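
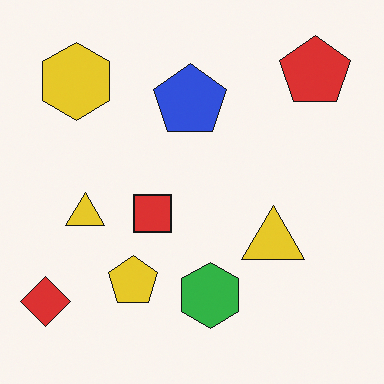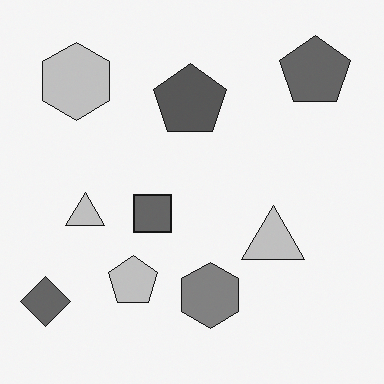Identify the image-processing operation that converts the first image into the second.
The second image is the first converted to grayscale.

All color is removed — every shape is now a shade of grey.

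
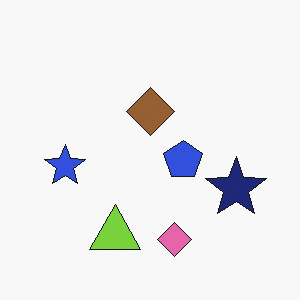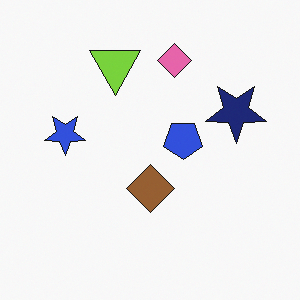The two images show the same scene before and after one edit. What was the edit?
This is the original image flipped vertically (top ↔ bottom).

The pink diamond is in the bottom of the first image and the top of the second — shapes on opposite sides of the horizontal midline have swapped in a mirror flip.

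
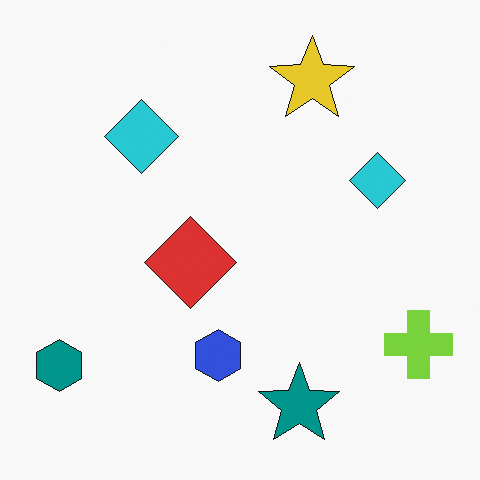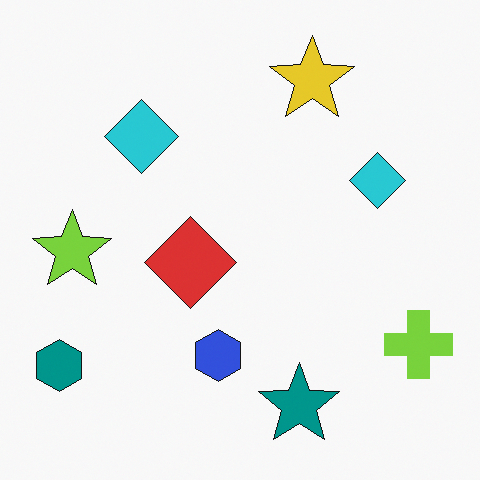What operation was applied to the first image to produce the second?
The image was overlaid with an additional lime star.

A lime star appears in the second image that is absent from the first.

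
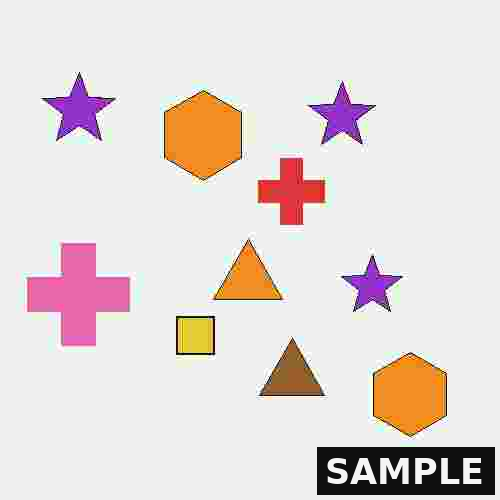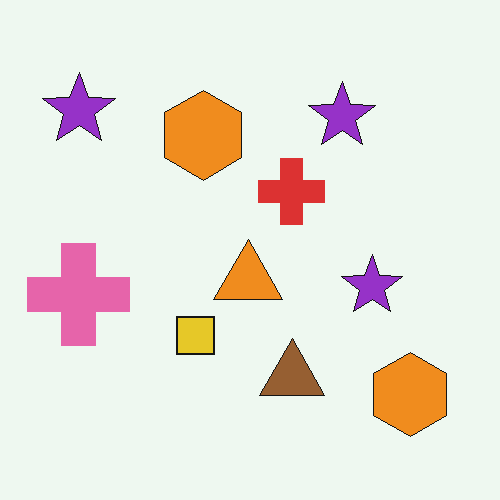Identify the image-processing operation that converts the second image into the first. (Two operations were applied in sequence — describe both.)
The first image is the second heavily JPEG-compressed with obvious blocking artifacts, then watermarked with the text "SAMPLE" in the lower-right corner.

Blocky 8×8 compression artifacts appear around shape edges and the flat background shows ringing — characteristic JPEG degradation. A dark label reading "SAMPLE" appears in the lower-right corner.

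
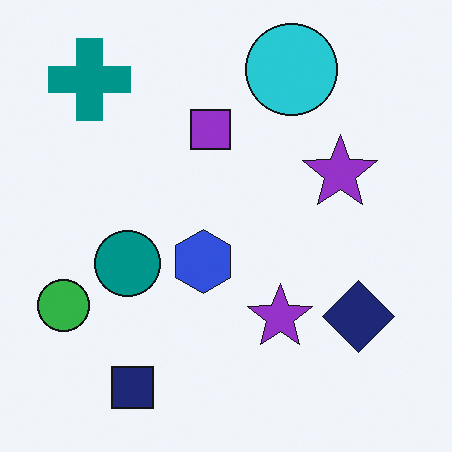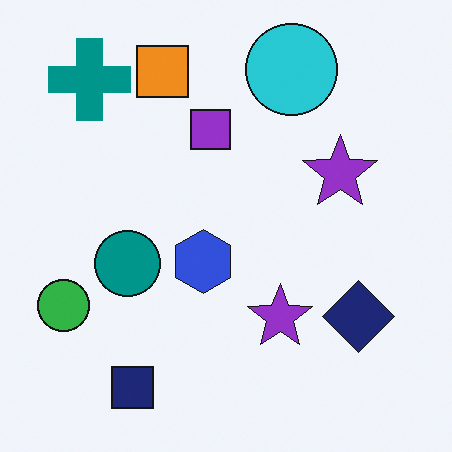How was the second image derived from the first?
This is the original image overlaid with an additional orange square.

An orange square appears in the second image that is absent from the first.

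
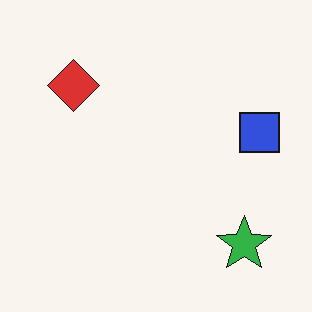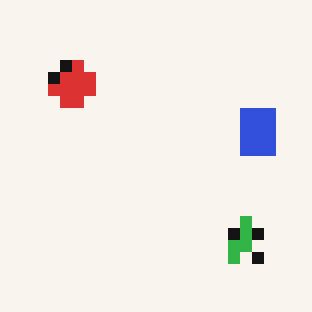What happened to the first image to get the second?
The transformation is: heavily pixelated into large blocks.

Shapes are reduced to large square blocks; fine edges and outlines are lost — a downscale-then-upscale (mosaic) effect.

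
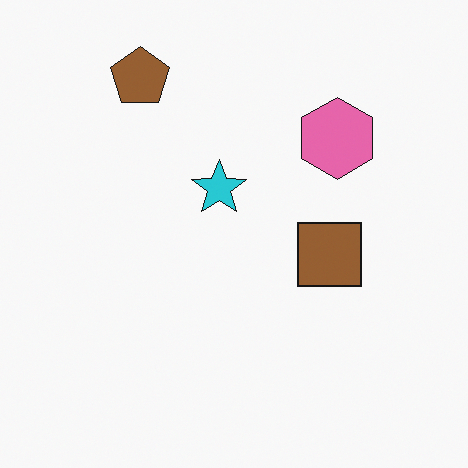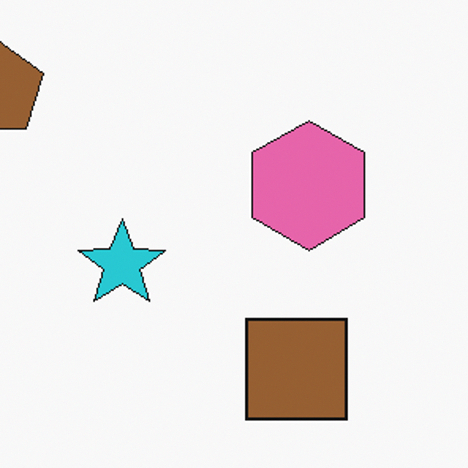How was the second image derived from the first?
Cropped slightly and scaled back up.

The visible shapes are larger and the field of view is narrower; shapes near the original edges may be partly or wholly outside the frame — a crop-and-rescale.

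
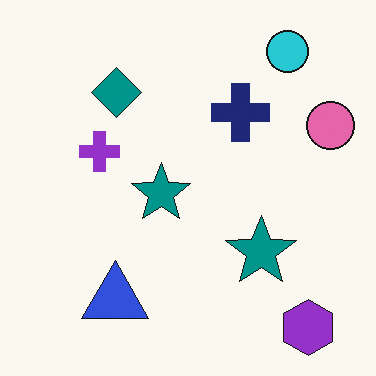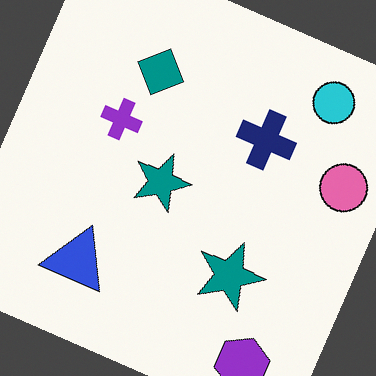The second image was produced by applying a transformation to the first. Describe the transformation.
It was rotated clockwise by a clearly visible amount.

Every shape is tilted by the same angle and the image corners show triangular fill wedges — a whole-image rotation by a non-right angle.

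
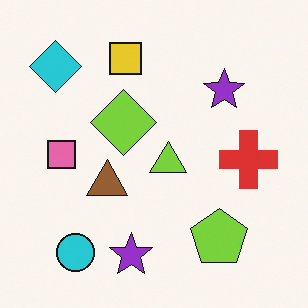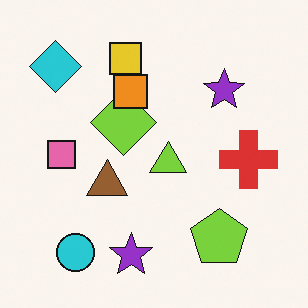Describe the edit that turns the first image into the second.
This is the original image overlaid with an additional orange square.

An orange square appears in the second image that is absent from the first.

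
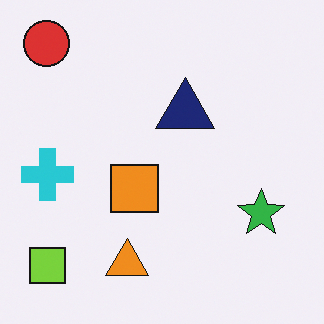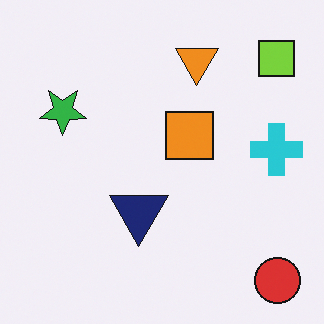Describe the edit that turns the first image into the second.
Rotated 180°.

The red circle sits in the top-left of the first image and the bottom-right of the second — consistent with a whole-image 180° rotation.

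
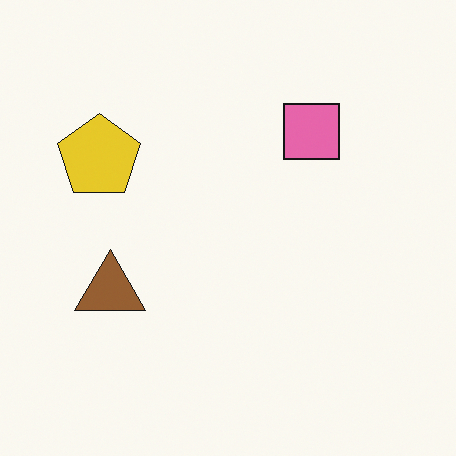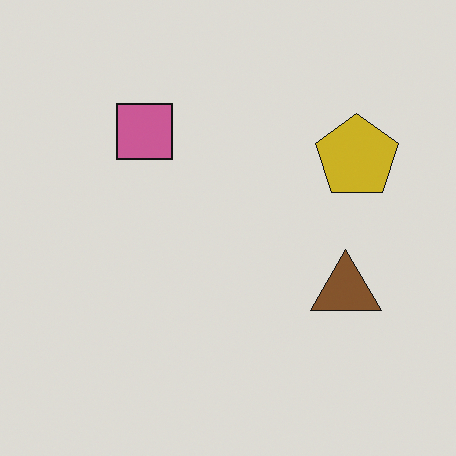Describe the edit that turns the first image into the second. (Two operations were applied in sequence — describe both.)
The image was darkened a little, then flipped horizontally (left ↔ right).

Every pixel — background and shapes alike — is uniformly darkened. The yellow pentagon is in the left of the first image and the right of the second — shapes on opposite sides of the vertical midline have swapped in a mirror flip.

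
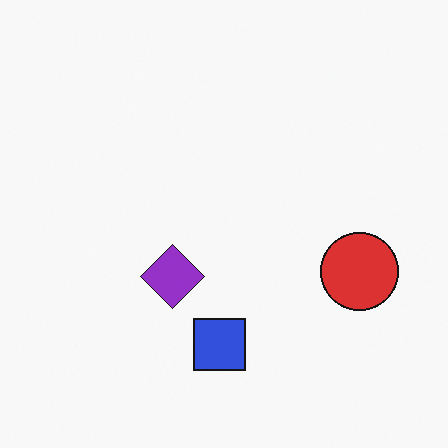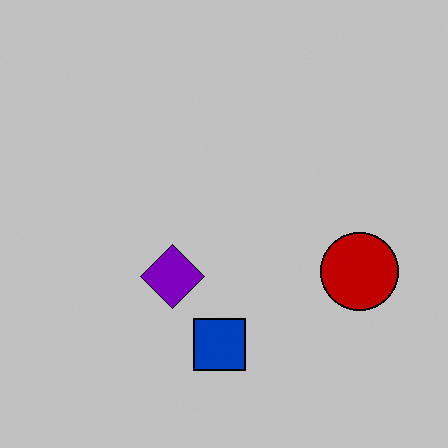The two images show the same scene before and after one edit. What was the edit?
The transformation is: aggressively posterized.

Each flat color has snapped to a coarser quantized level — most visibly, the near-white background has dropped to a flat grey.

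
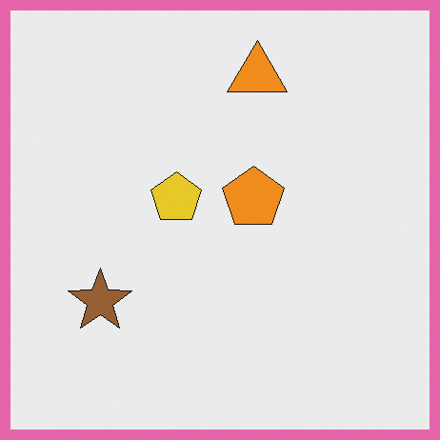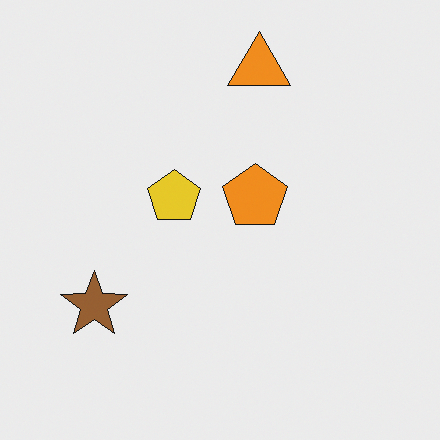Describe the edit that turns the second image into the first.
It was framed with a pink border.

A solid pink frame runs around the edge of the first image, with the content slightly shrunk inside it.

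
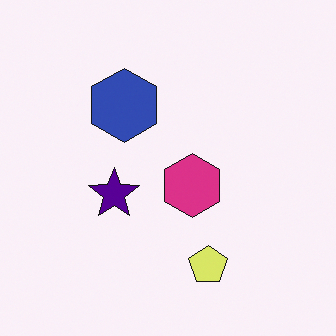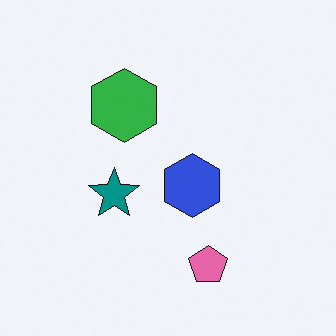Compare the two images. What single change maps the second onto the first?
Hue-shifted noticeably.

Every shape's color has rotated by the same amount around the hue wheel — a uniform hue shift.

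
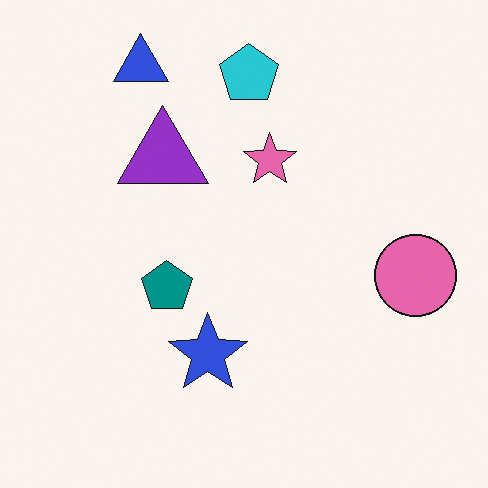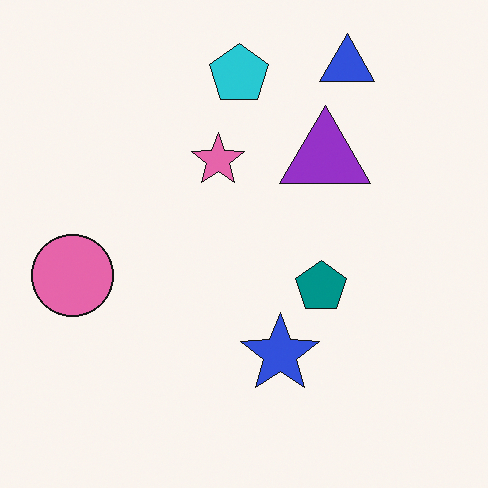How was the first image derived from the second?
The first image is the second flipped horizontally (left ↔ right).

The pink circle is in the left of the second image and the right of the first — shapes on opposite sides of the vertical midline have swapped in a mirror flip.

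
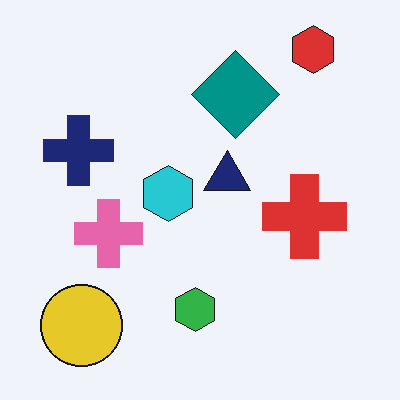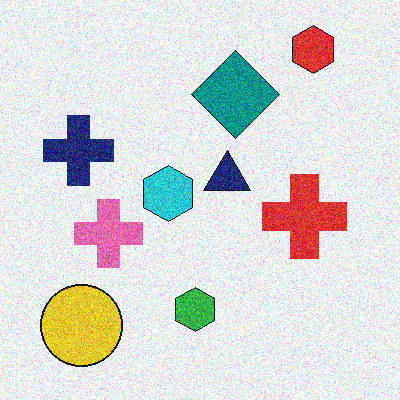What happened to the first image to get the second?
The transformation is: degraded with moderate additive noise.

Random speckle covers the whole image, including the flat background.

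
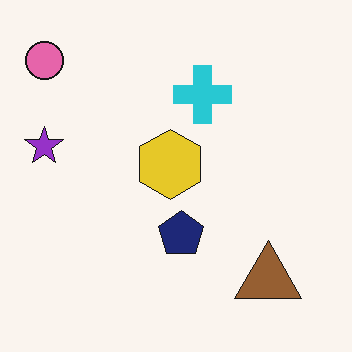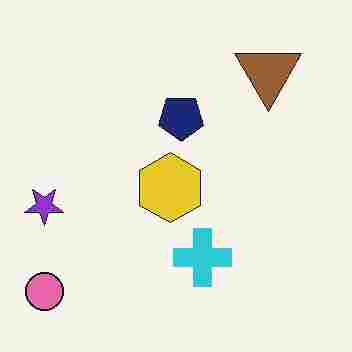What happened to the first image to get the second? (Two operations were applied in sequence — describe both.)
The image was heavily JPEG-compressed with obvious blocking artifacts, then flipped vertically (top ↔ bottom).

Blocky 8×8 compression artifacts appear around shape edges and the flat background shows ringing — characteristic JPEG degradation. The pink circle is in the top-left of the first image and the bottom-left of the second — shapes on opposite sides of the horizontal midline have swapped in a mirror flip.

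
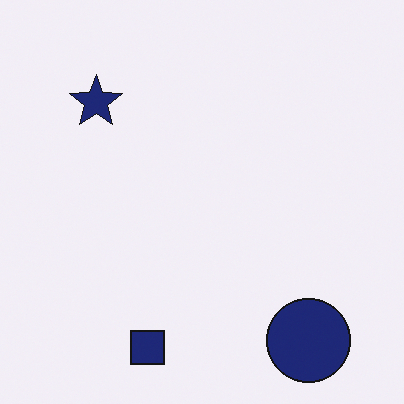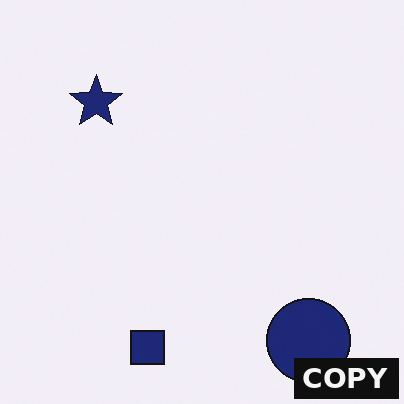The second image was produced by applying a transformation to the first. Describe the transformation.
This is the original image watermarked with the text "COPY" in the lower-right corner.

A dark label reading "COPY" appears in the lower-right corner.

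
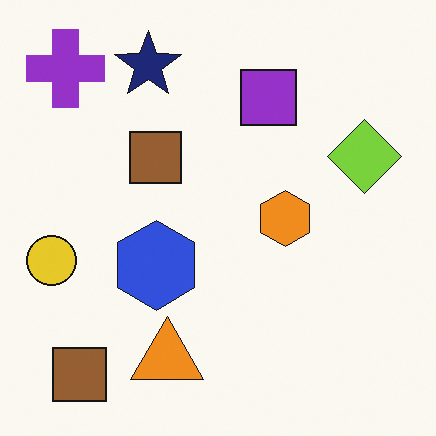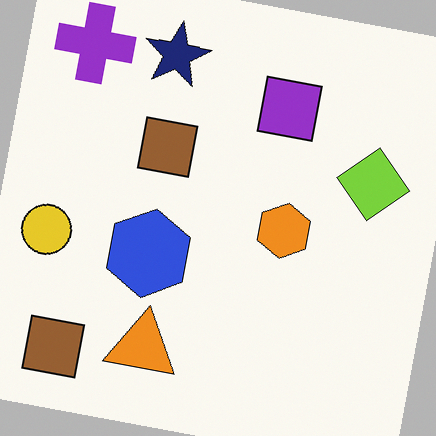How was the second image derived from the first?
The image was rotated clockwise by a few degrees.

Every shape is tilted by the same angle and the image corners show triangular fill wedges — a whole-image rotation by a non-right angle.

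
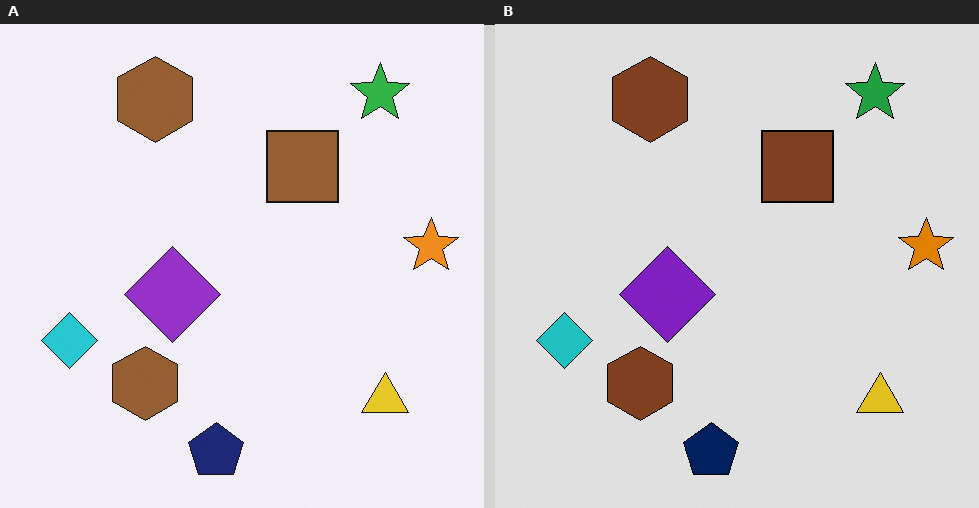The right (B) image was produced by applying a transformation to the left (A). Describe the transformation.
The transformation is: posterized to a reduced palette.

Each flat color has snapped to a coarser quantized level — most visibly, the near-white background has dropped to a flat grey.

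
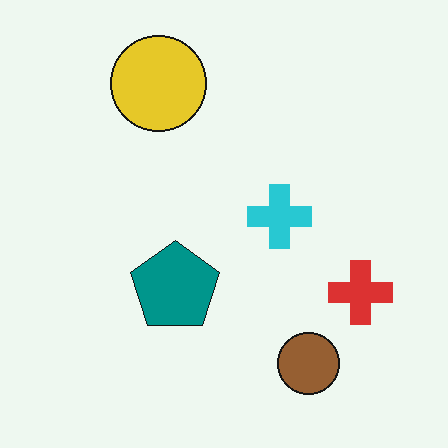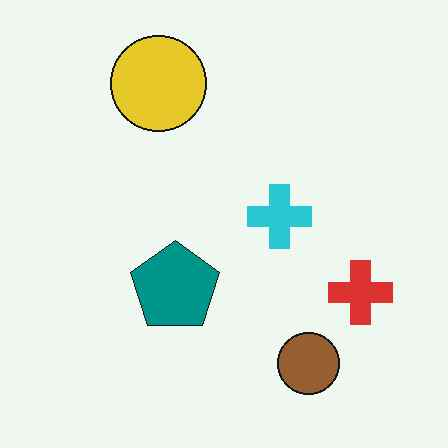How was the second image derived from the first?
The transformation is: given moderate JPEG compression.

Blocky 8×8 compression artifacts appear around shape edges and the flat background shows ringing — characteristic JPEG degradation.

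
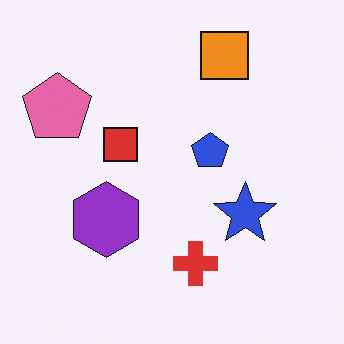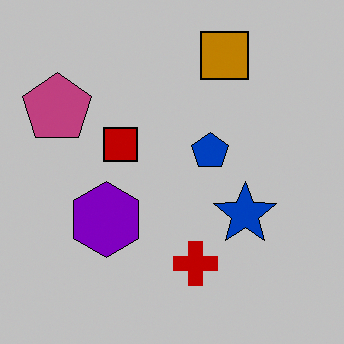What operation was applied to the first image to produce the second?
The image was aggressively posterized.

Each flat color has snapped to a coarser quantized level — most visibly, the near-white background has dropped to a flat grey.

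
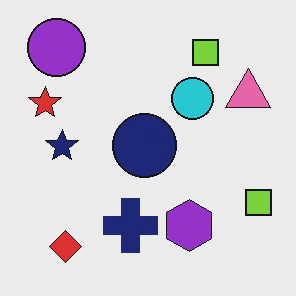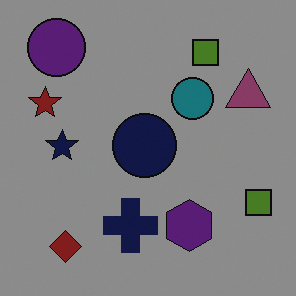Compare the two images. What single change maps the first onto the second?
The transformation is: substantially darkened.

Every pixel — background and shapes alike — is uniformly darkened.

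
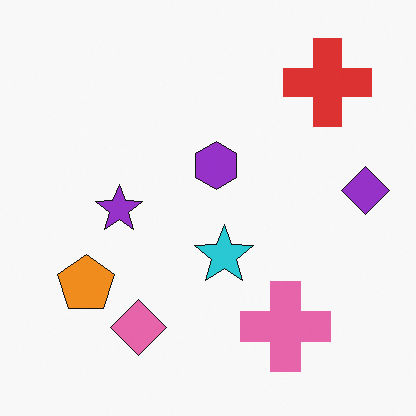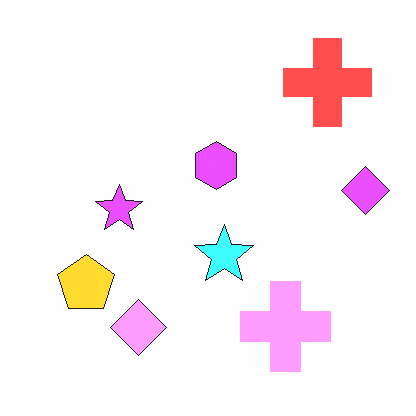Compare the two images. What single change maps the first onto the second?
The transformation is: substantially brightened.

Every pixel — background and shapes alike — is uniformly brightened.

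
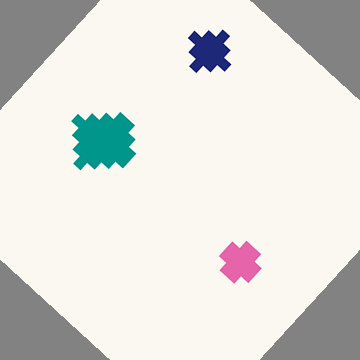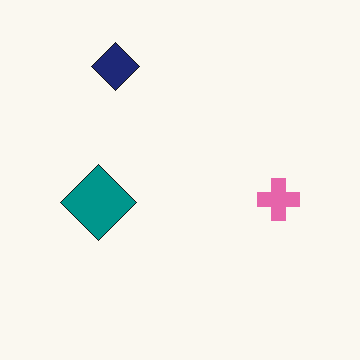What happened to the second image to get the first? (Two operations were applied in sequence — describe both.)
Heavily pixelated into large blocks, then rotated clockwise by a large amount — several tens of degrees.

Shapes are reduced to large square blocks; fine edges and outlines are lost — a downscale-then-upscale (mosaic) effect. Every shape is tilted by the same angle and the image corners show triangular fill wedges — a whole-image rotation by a non-right angle.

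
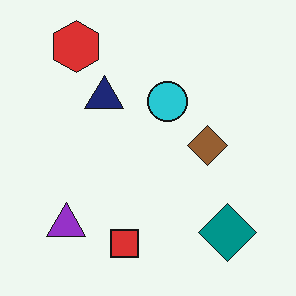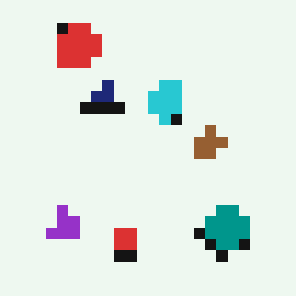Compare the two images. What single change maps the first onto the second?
The image was heavily pixelated into large blocks.

Shapes are reduced to large square blocks; fine edges and outlines are lost — a downscale-then-upscale (mosaic) effect.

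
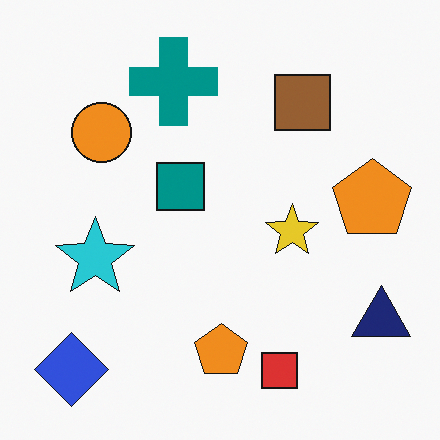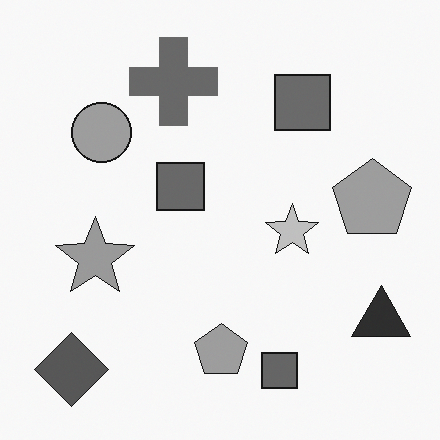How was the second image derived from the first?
The transformation is: converted to grayscale.

All color is removed — every shape is now a shade of grey.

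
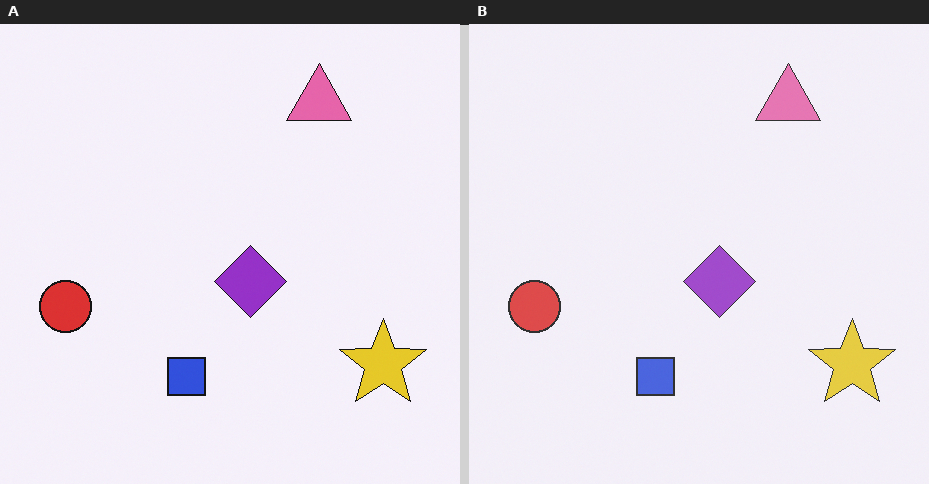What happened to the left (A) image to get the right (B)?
The transformation is: given slightly reduced contrast.

Tones are pushed toward mid-grey across the whole image — a global contrast change.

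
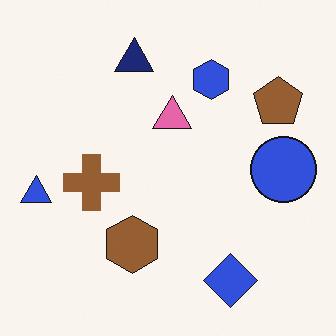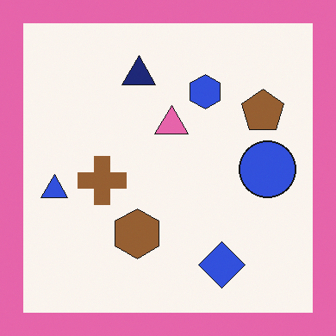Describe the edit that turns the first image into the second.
The image was framed with a pink border.

A solid pink frame runs around the edge of the second image, with the content slightly shrunk inside it.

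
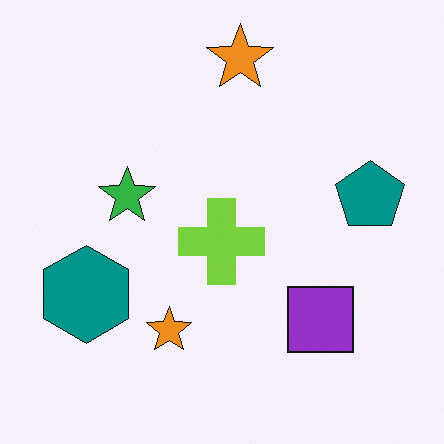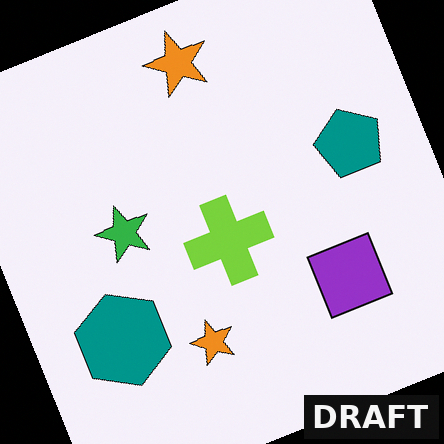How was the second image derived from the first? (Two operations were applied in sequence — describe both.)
This is the original image rotated counter-clockwise by a moderate amount, then watermarked with the text "DRAFT" in the lower-right corner.

Every shape is tilted by the same angle and the image corners show triangular fill wedges — a whole-image rotation by a non-right angle. A dark label reading "DRAFT" appears in the lower-right corner.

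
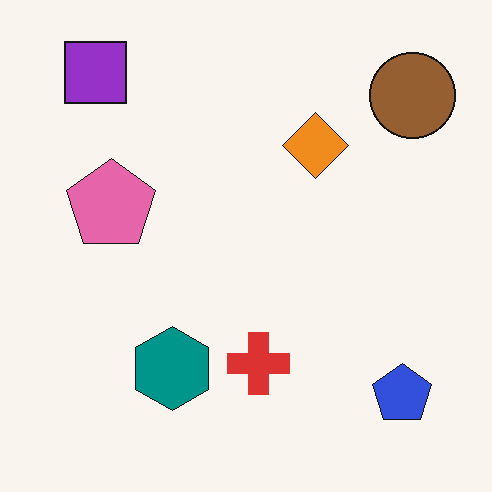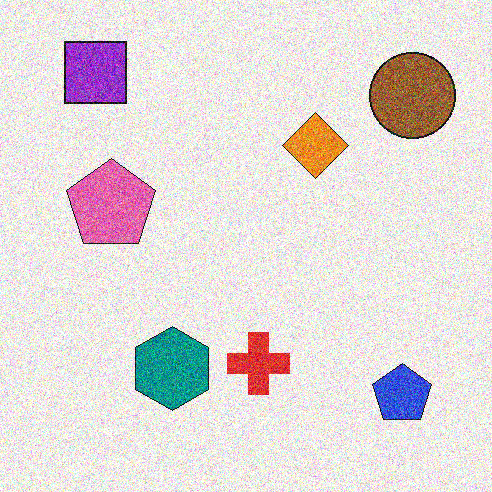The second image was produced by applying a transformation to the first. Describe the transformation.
The second image is the first degraded with heavy additive noise.

Random speckle covers the whole image, including the flat background.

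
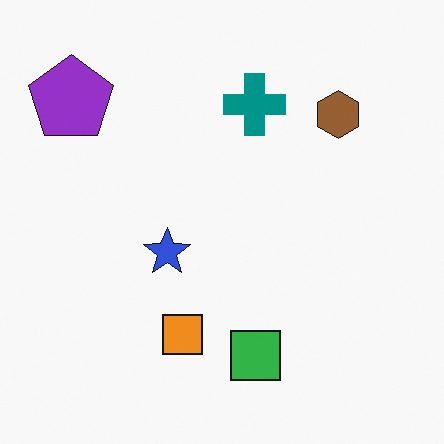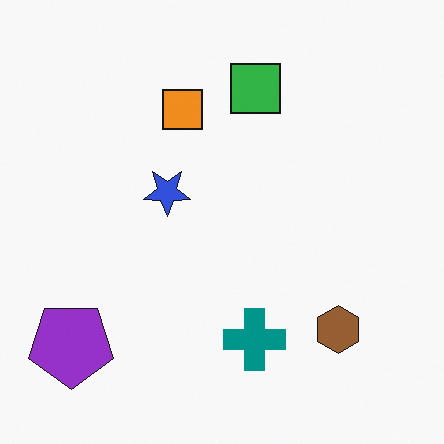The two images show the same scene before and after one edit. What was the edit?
It was flipped vertically (top ↔ bottom).

The green square is in the bottom of the first image and the top of the second — shapes on opposite sides of the horizontal midline have swapped in a mirror flip.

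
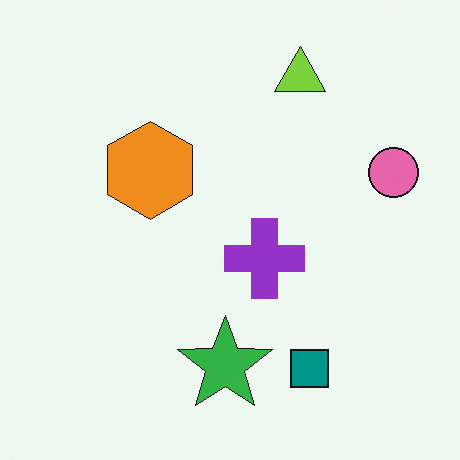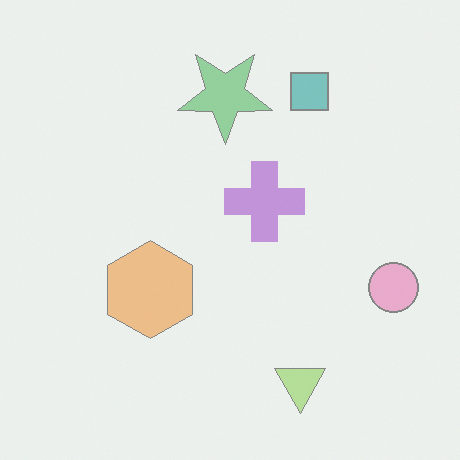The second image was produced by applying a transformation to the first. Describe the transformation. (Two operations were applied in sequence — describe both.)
Flipped vertically (top ↔ bottom), then given much lower contrast.

The lime triangle is in the top of the first image and the bottom of the second — shapes on opposite sides of the horizontal midline have swapped in a mirror flip. Tones are pushed toward mid-grey across the whole image — a global contrast change.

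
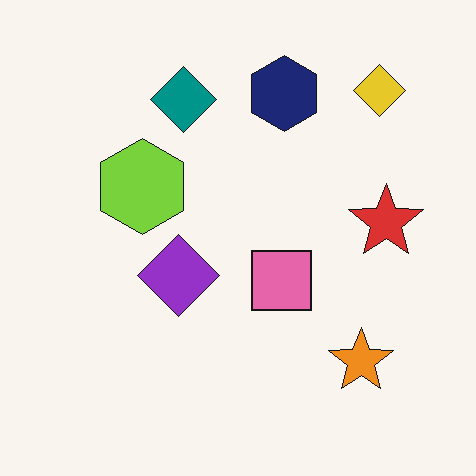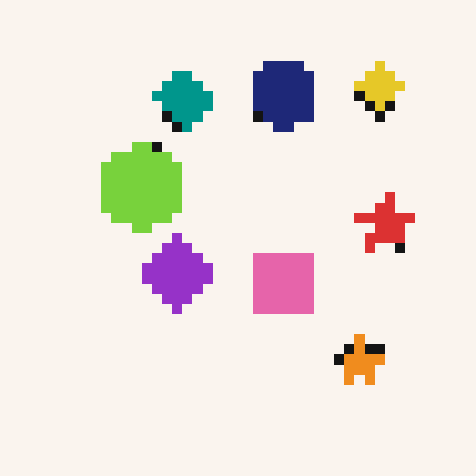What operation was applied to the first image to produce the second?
The transformation is: coarsely pixelated.

Shapes are reduced to large square blocks; fine edges and outlines are lost — a downscale-then-upscale (mosaic) effect.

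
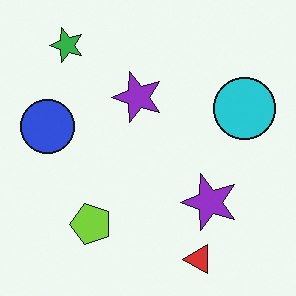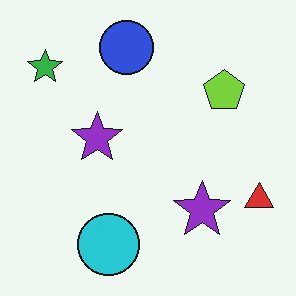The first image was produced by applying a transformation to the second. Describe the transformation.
The transformation is: transposed (reflected across the top-left ↔ bottom-right diagonal).

Shapes have swapped their row and column positions — what was in the top-right is now in the bottom-left — a diagonal reflection.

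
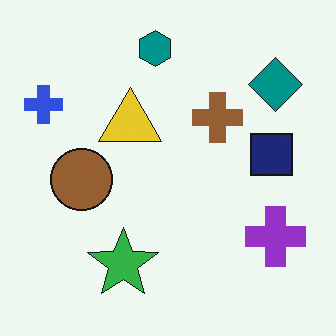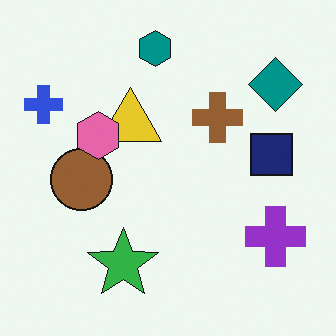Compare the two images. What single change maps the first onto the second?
This is the original image overlaid with an additional pink hexagon.

A pink hexagon appears in the second image that is absent from the first.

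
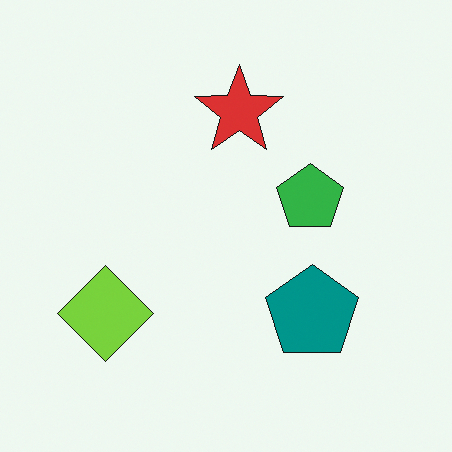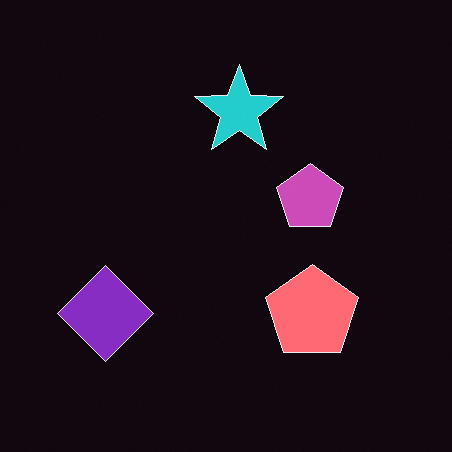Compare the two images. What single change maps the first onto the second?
The transformation is: color-inverted (negative).

The light background has become dark and every shape's color is its complement — a photographic negative.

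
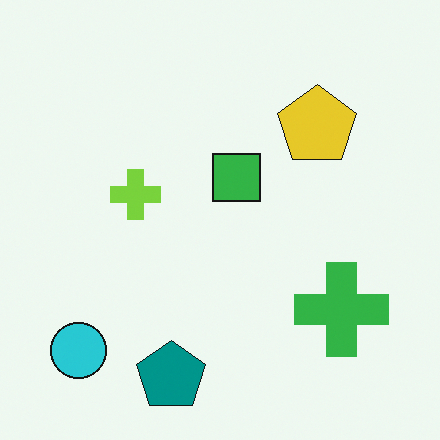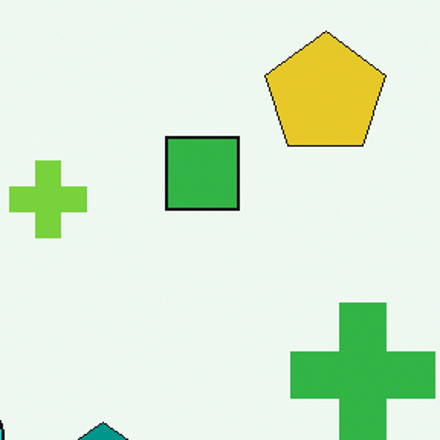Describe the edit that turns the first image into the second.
It was cropped to a modestly smaller region and rescaled.

The visible shapes are larger and the field of view is narrower; shapes near the original edges may be partly or wholly outside the frame — a crop-and-rescale.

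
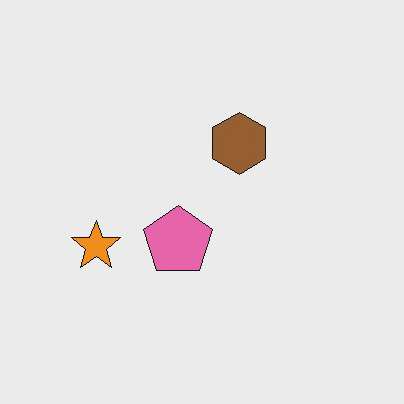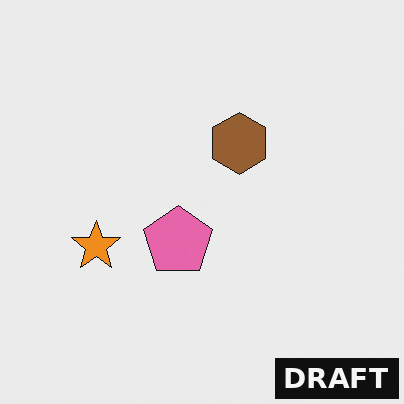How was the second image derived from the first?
The second image is the first watermarked with the text "DRAFT" in the lower-right corner.

A dark label reading "DRAFT" appears in the lower-right corner.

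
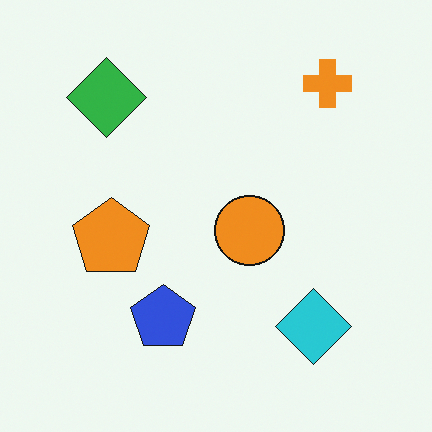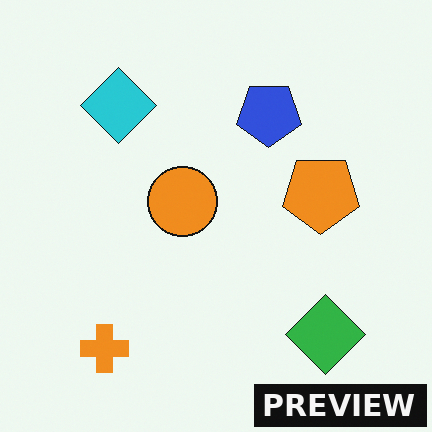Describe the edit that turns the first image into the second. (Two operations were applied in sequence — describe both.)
Rotated 180°, then watermarked with the text "PREVIEW" in the lower-right corner.

The orange cross sits in the top-right of the first image and the bottom-left of the second — consistent with a whole-image 180° rotation. A dark label reading "PREVIEW" appears in the lower-right corner.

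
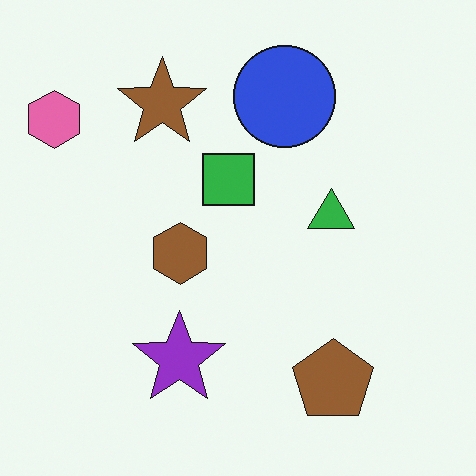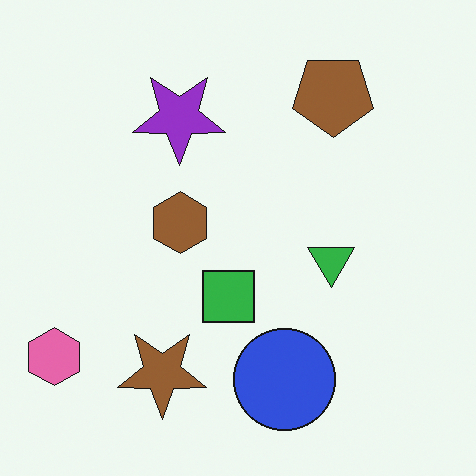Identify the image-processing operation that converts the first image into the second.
The image was flipped vertically (top ↔ bottom).

The brown pentagon is in the bottom-right of the first image and the top-right of the second — shapes on opposite sides of the horizontal midline have swapped in a mirror flip.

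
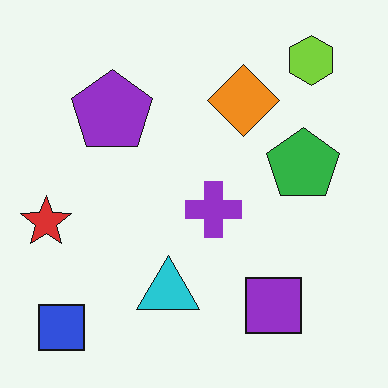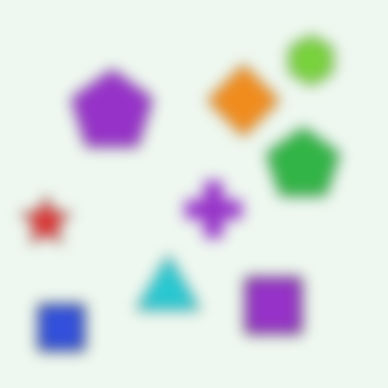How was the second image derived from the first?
It was strongly gaussian-blurred.

Shape edges and outlines are uniformly softened across the whole image.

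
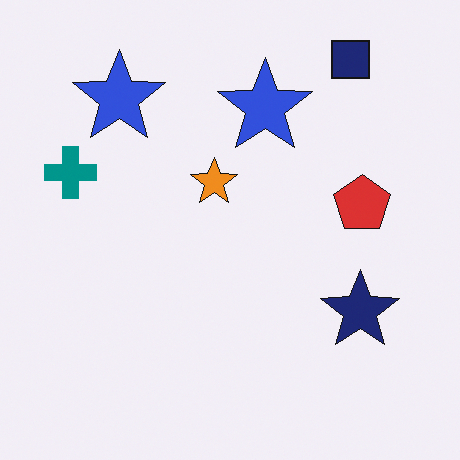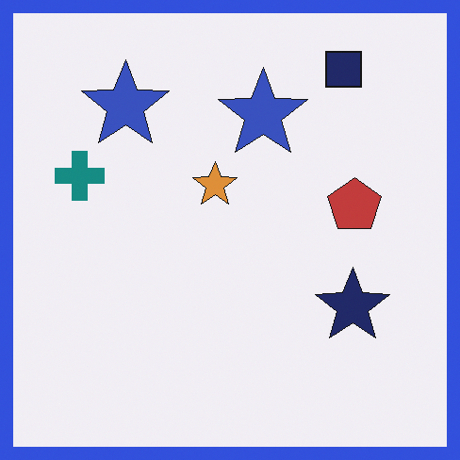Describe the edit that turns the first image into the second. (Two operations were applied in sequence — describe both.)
The image was slightly desaturated, then framed with a blue border.

All colors are more muted and greyish — a global saturation change. A solid blue frame runs around the edge of the second image, with the content slightly shrunk inside it.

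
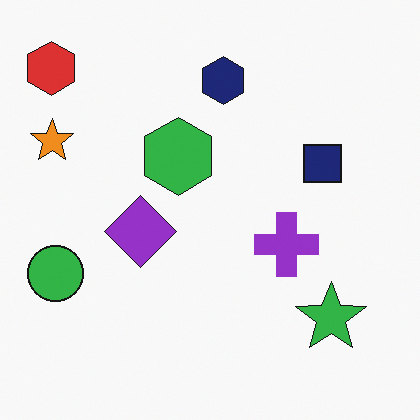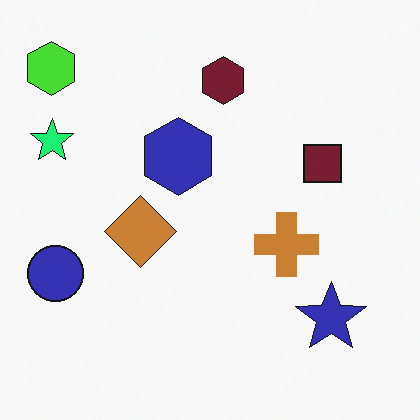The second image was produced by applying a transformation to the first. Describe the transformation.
The second image is the first hue-shifted by a moderate amount.

Every shape's color has rotated by the same amount around the hue wheel — a uniform hue shift.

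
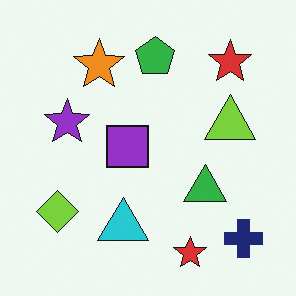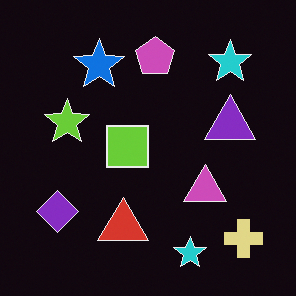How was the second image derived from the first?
The second image is the first color-inverted (negative).

The light background has become dark and every shape's color is its complement — a photographic negative.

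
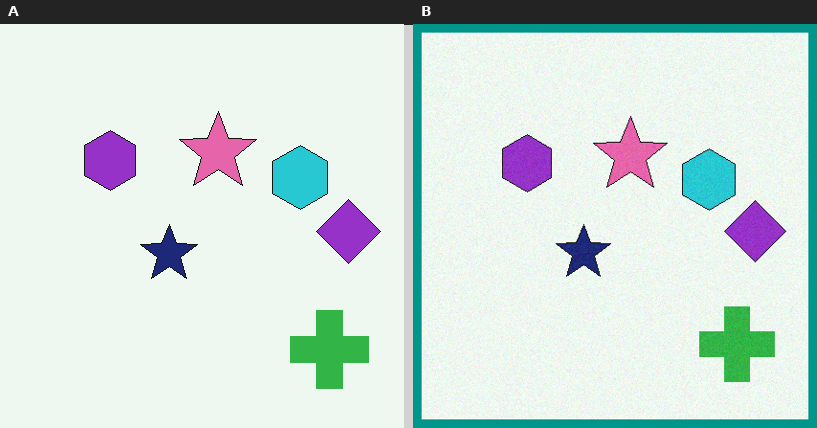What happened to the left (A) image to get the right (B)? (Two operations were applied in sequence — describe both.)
This is the original image degraded with subtle gaussian noise, then framed with a teal border.

Random speckle covers the whole image, including the flat background. A solid teal frame runs around the edge of the right (B) image, with the content slightly shrunk inside it.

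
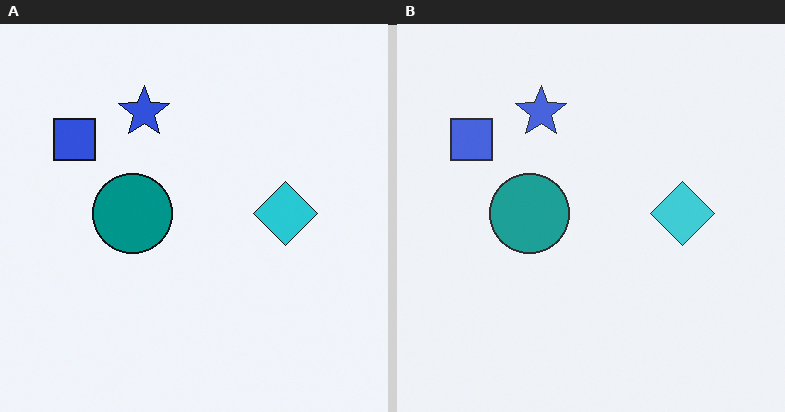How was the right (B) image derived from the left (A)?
It was given slightly reduced contrast.

Tones are pushed toward mid-grey across the whole image — a global contrast change.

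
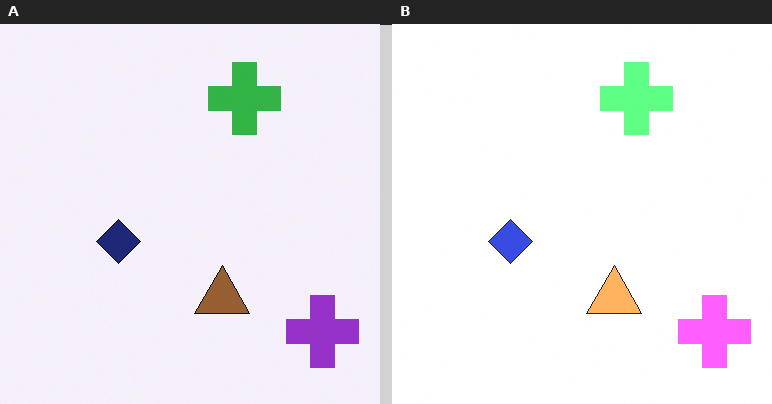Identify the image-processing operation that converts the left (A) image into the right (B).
The image was noticeably brightened.

Every pixel — background and shapes alike — is uniformly brightened.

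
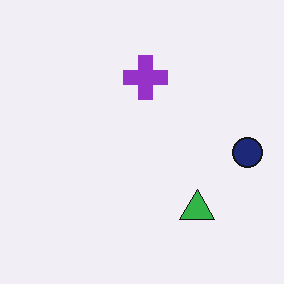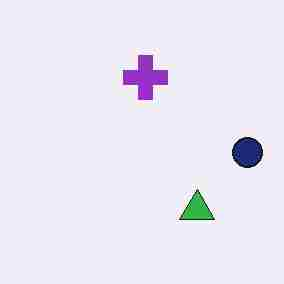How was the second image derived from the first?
This is the original image degraded with heavy JPEG compression.

Blocky 8×8 compression artifacts appear around shape edges and the flat background shows ringing — characteristic JPEG degradation.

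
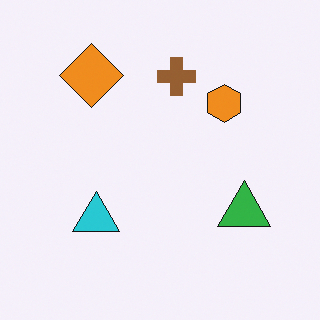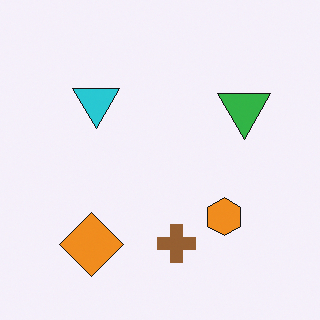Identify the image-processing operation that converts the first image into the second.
The transformation is: flipped vertically (top ↔ bottom).

The orange diamond is in the top-left of the first image and the bottom-left of the second — shapes on opposite sides of the horizontal midline have swapped in a mirror flip.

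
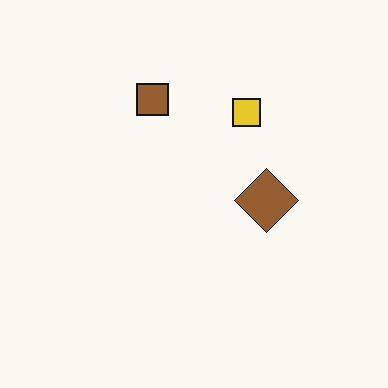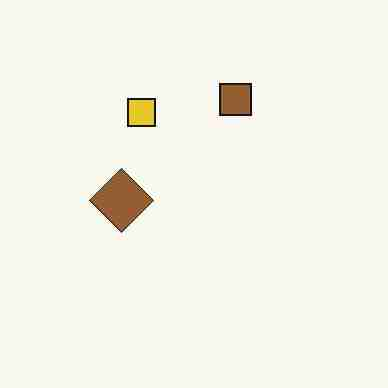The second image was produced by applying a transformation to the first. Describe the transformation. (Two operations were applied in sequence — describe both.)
It was flipped horizontally (left ↔ right), then degraded with heavy JPEG compression.

The brown diamond is in the right of the first image and the left of the second — shapes on opposite sides of the vertical midline have swapped in a mirror flip. Blocky 8×8 compression artifacts appear around shape edges and the flat background shows ringing — characteristic JPEG degradation.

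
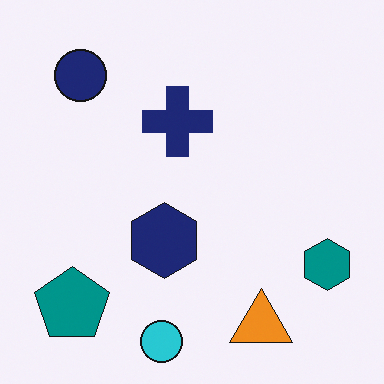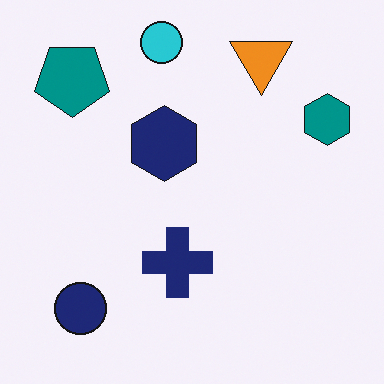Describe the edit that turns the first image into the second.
The image was flipped vertically (top ↔ bottom).

The cyan circle is in the bottom of the first image and the top of the second — shapes on opposite sides of the horizontal midline have swapped in a mirror flip.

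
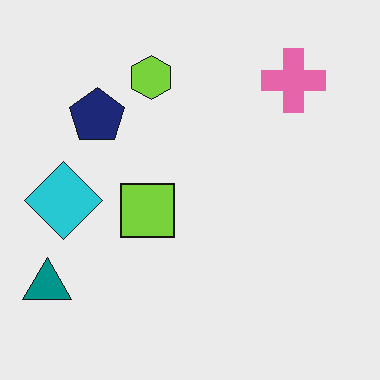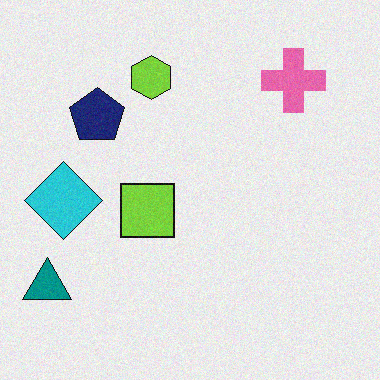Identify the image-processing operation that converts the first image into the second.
This is the original image degraded with subtle gaussian noise.

Random speckle covers the whole image, including the flat background.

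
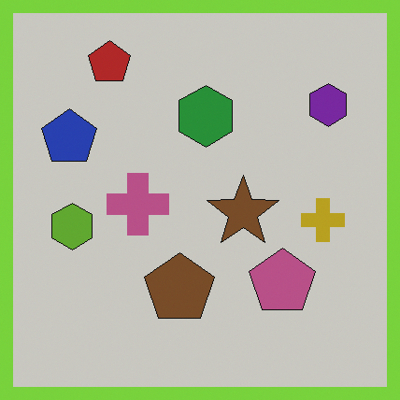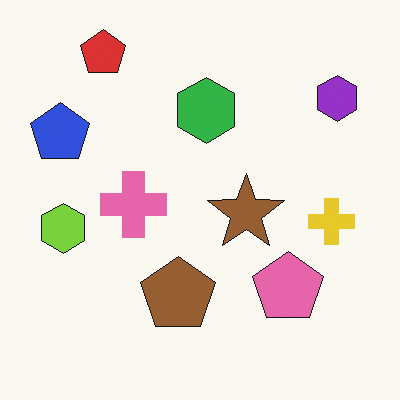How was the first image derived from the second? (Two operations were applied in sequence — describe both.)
The transformation is: slightly darkened, then framed with a lime border.

Every pixel — background and shapes alike — is uniformly darkened. A solid lime frame runs around the edge of the first image, with the content slightly shrunk inside it.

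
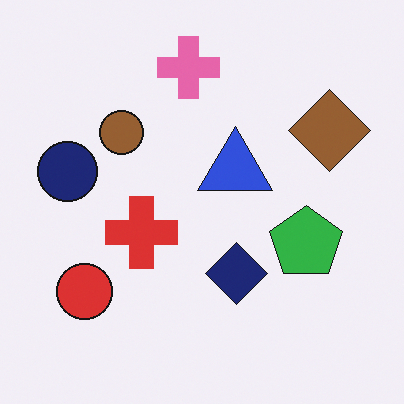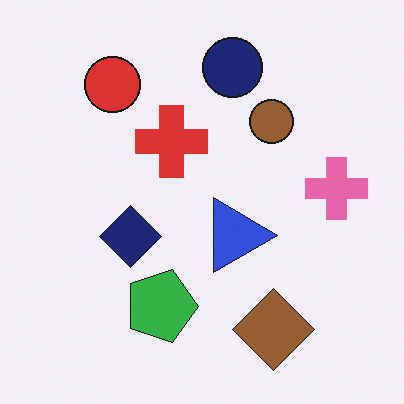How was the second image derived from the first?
Rotated 90° clockwise.

The red circle sits in the bottom-left of the first image and the top-left of the second — consistent with a whole-image 90° clockwise rotation.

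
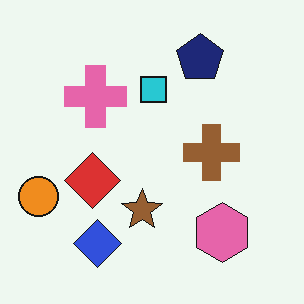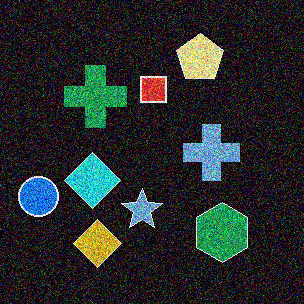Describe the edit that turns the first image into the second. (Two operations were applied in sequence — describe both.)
The second image is the first color-inverted (negative), then degraded with strong gaussian noise.

The light background has become dark and every shape's color is its complement — a photographic negative. Random speckle covers the whole image, including the flat background.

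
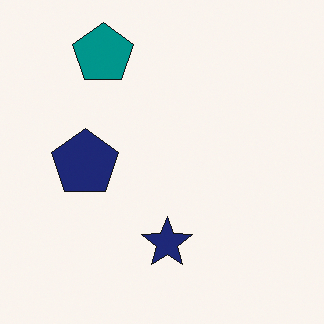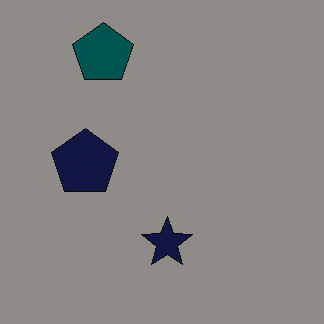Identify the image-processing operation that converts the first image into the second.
The transformation is: darkened a lot.

Every pixel — background and shapes alike — is uniformly darkened.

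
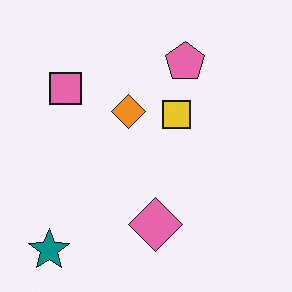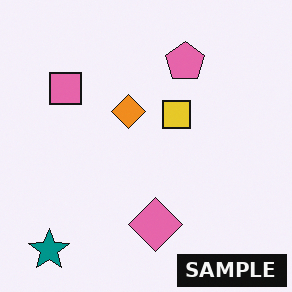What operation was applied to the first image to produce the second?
The second image is the first watermarked with the text "SAMPLE" in the lower-right corner.

A dark label reading "SAMPLE" appears in the lower-right corner.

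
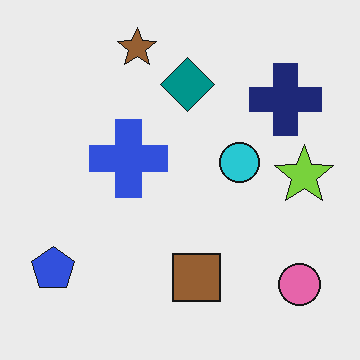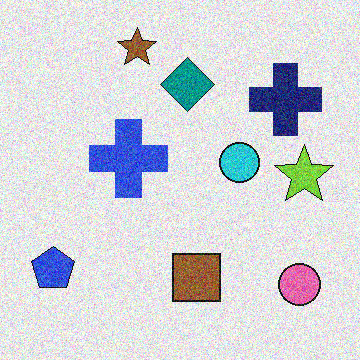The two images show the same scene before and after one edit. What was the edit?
Degraded with heavy additive noise.

Random speckle covers the whole image, including the flat background.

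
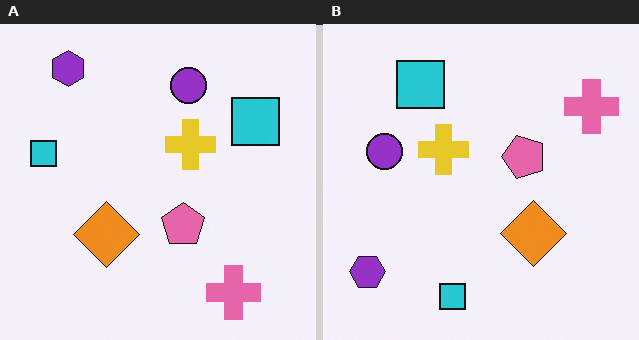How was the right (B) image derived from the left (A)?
The right (B) image is the left (A) rotated 90° counter-clockwise.

The purple hexagon sits in the top-left of the left (A) image and the bottom-left of the right (B) — consistent with a whole-image 90° counter-clockwise rotation.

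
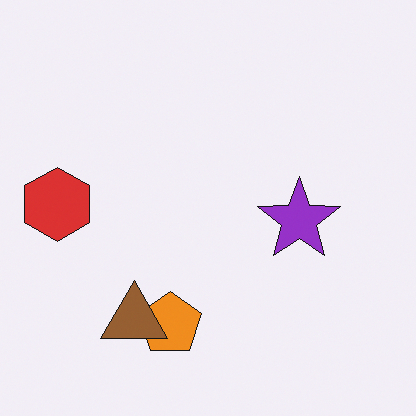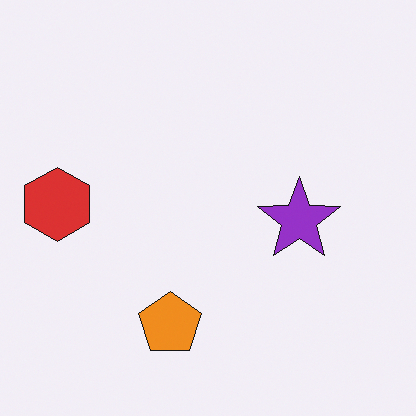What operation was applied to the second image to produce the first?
The first image is the second overlaid with an additional brown triangle.

A brown triangle appears in the first image that is absent from the second.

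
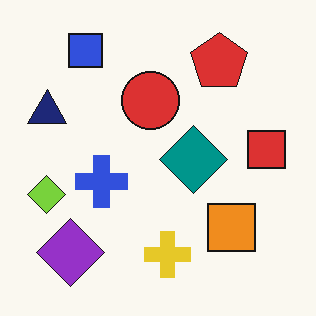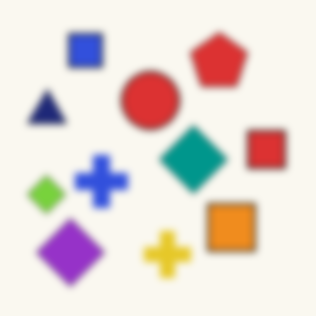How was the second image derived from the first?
The image was noticeably gaussian-blurred.

Shape edges and outlines are uniformly softened across the whole image.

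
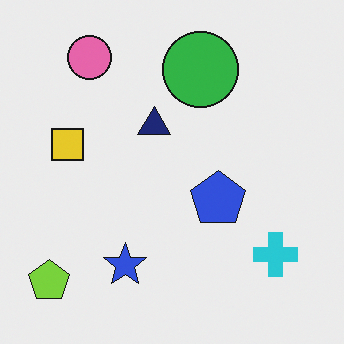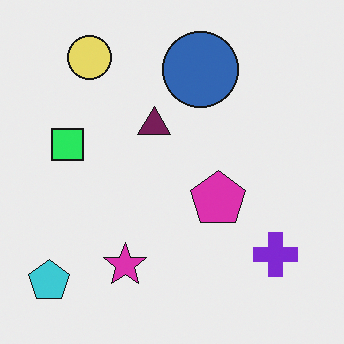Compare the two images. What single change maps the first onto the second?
The transformation is: hue-shifted through roughly a third of the color wheel.

Every shape's color has rotated by the same amount around the hue wheel — a uniform hue shift.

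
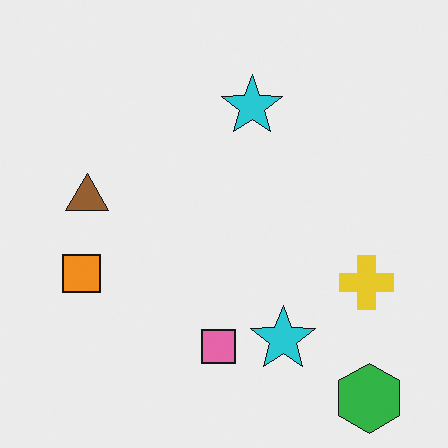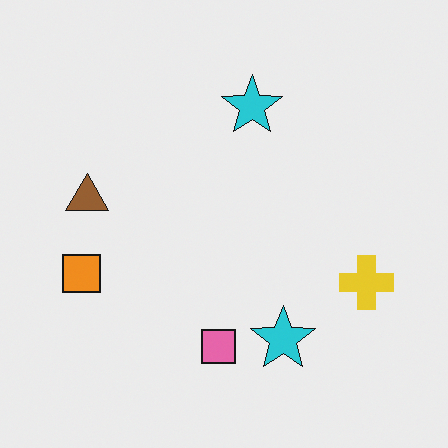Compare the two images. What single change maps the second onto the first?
The image was overlaid with an additional green hexagon.

A green hexagon appears in the first image that is absent from the second.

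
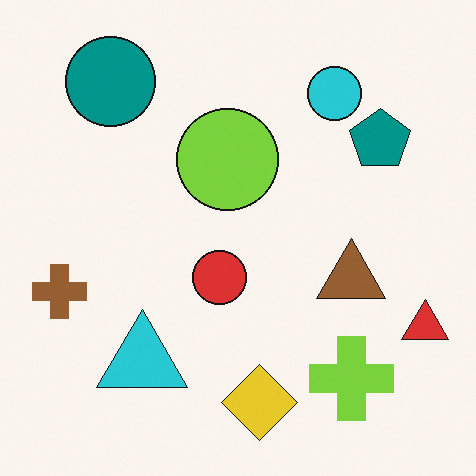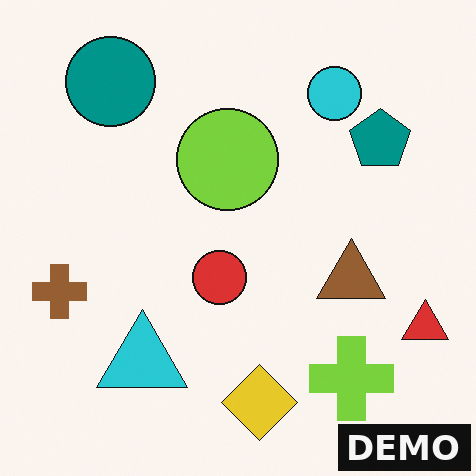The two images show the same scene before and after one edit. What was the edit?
Watermarked with the text "DEMO" in the lower-right corner.

A dark label reading "DEMO" appears in the lower-right corner.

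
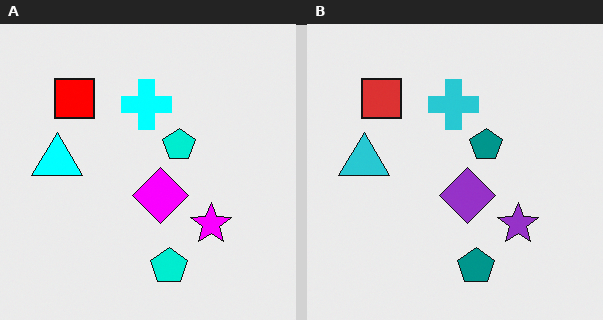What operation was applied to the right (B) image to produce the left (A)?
The left (A) image is the right (B) heavily oversaturated.

All colors are more vivid — a global saturation change.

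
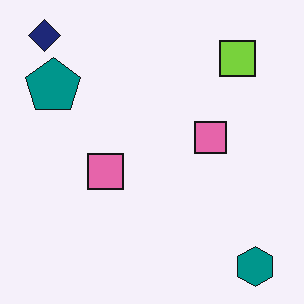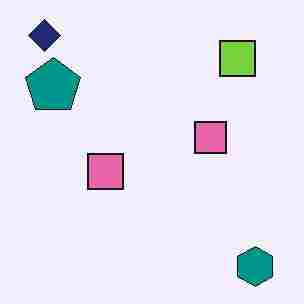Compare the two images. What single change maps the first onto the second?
The second image is the first heavily JPEG-compressed with obvious blocking artifacts.

Blocky 8×8 compression artifacts appear around shape edges and the flat background shows ringing — characteristic JPEG degradation.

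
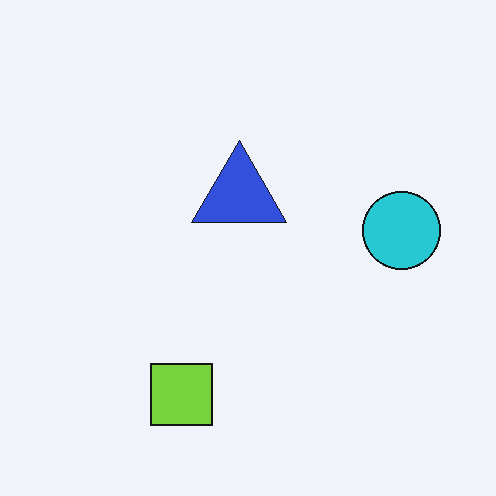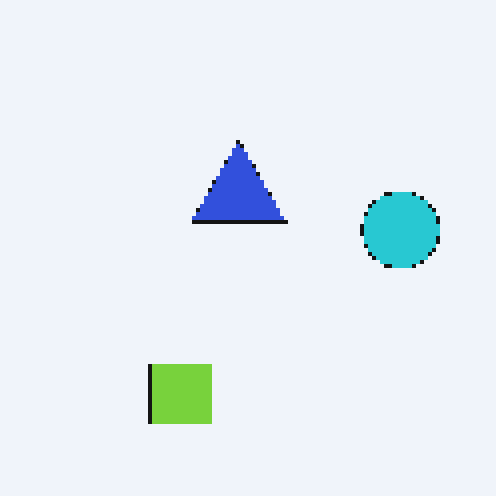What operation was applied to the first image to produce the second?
The image was lightly pixelated (a mild mosaic effect).

Shapes are reduced to large square blocks; fine edges and outlines are lost — a downscale-then-upscale (mosaic) effect.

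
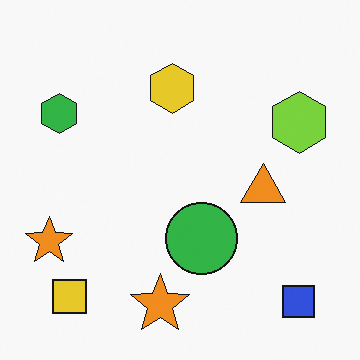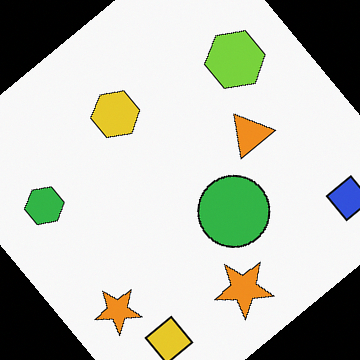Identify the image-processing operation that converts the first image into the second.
The image was rotated counter-clockwise by a large amount — several tens of degrees.

Every shape is tilted by the same angle and the image corners show triangular fill wedges — a whole-image rotation by a non-right angle.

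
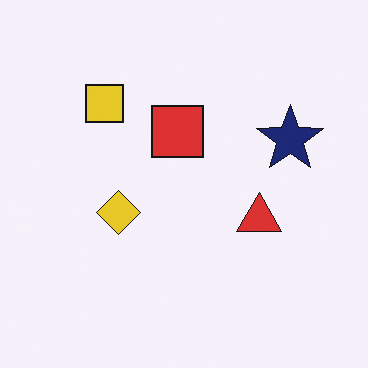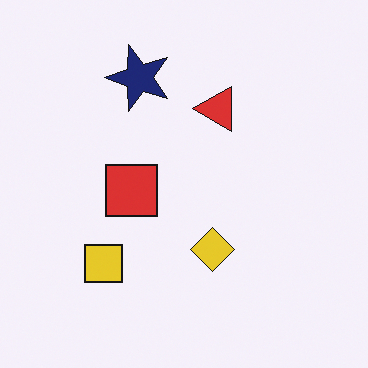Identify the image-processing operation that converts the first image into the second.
This is the original image rotated 90° counter-clockwise.

The navy star sits in the right of the first image and the top of the second — consistent with a whole-image 90° counter-clockwise rotation.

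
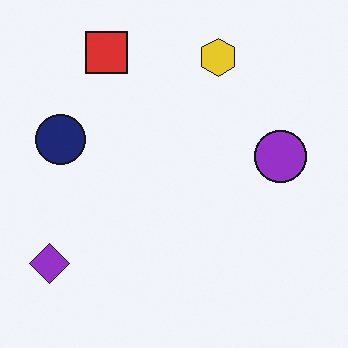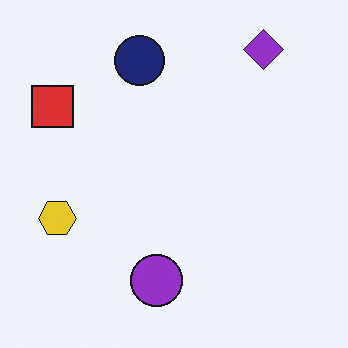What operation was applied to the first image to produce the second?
Transposed (reflected across the top-left ↔ bottom-right diagonal).

Shapes have swapped their row and column positions — what was in the top-right is now in the bottom-left — a diagonal reflection.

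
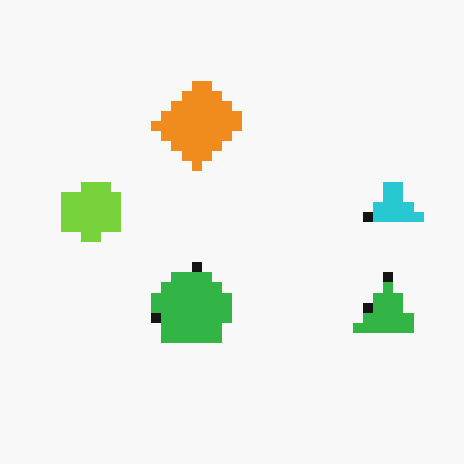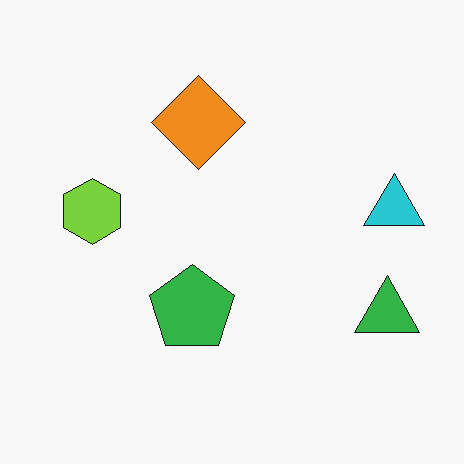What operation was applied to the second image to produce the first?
This is the original image heavily pixelated into large blocks.

Shapes are reduced to large square blocks; fine edges and outlines are lost — a downscale-then-upscale (mosaic) effect.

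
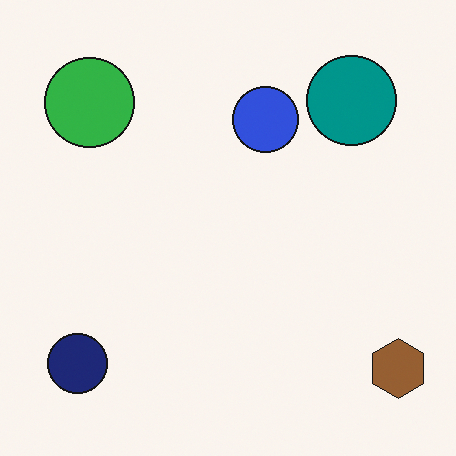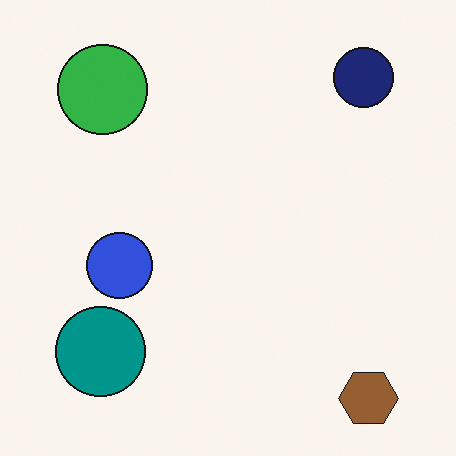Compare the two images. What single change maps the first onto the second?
Transposed (reflected across the top-left ↔ bottom-right diagonal).

Shapes have swapped their row and column positions — what was in the top-right is now in the bottom-left — a diagonal reflection.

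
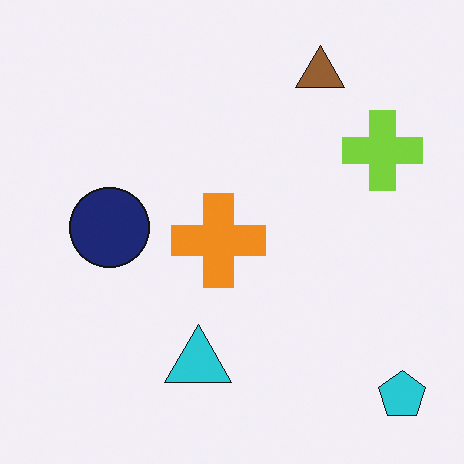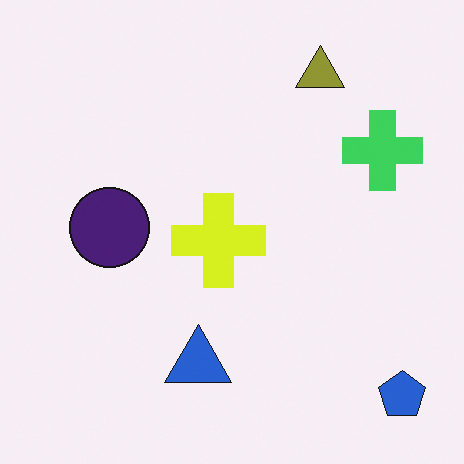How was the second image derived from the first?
This is the original image hue-shifted slightly.

Every shape's color has rotated by the same amount around the hue wheel — a uniform hue shift.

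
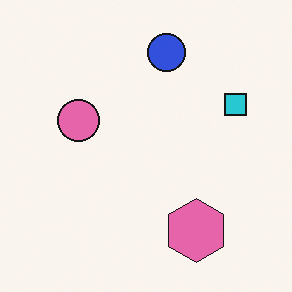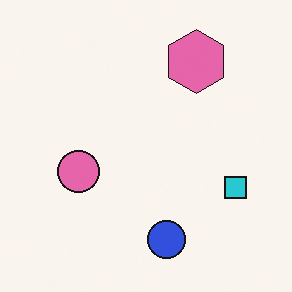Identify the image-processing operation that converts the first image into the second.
This is the original image flipped vertically (top ↔ bottom).

The blue circle is in the top of the first image and the bottom of the second — shapes on opposite sides of the horizontal midline have swapped in a mirror flip.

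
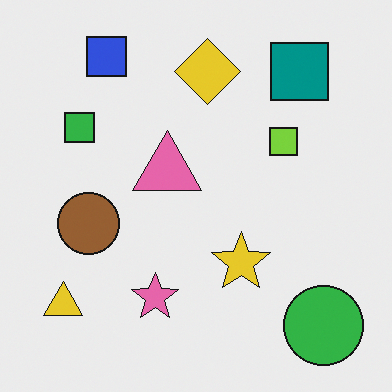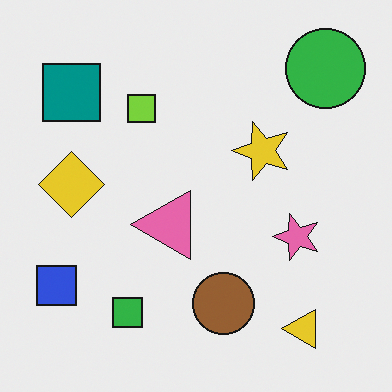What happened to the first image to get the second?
The image was rotated 90° counter-clockwise.

The green circle sits in the bottom-right of the first image and the top-right of the second — consistent with a whole-image 90° counter-clockwise rotation.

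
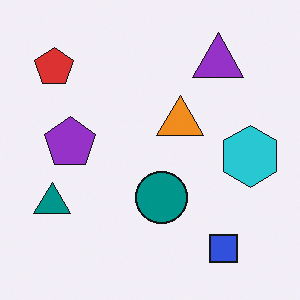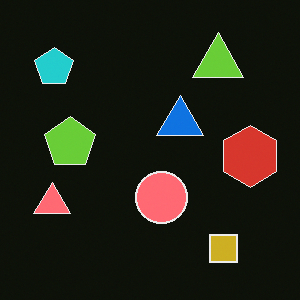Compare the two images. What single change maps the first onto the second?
The transformation is: color-inverted (negative).

The light background has become dark and every shape's color is its complement — a photographic negative.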